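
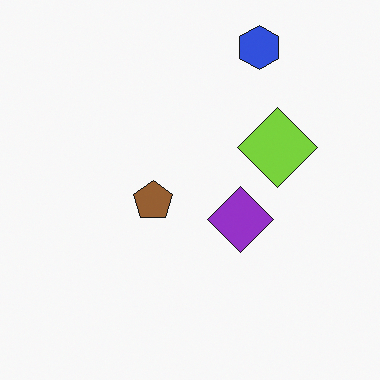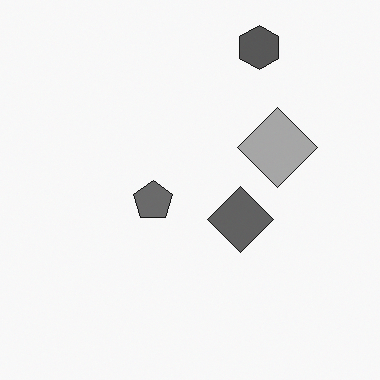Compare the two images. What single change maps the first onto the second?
Converted to grayscale.

All color is removed — every shape is now a shade of grey.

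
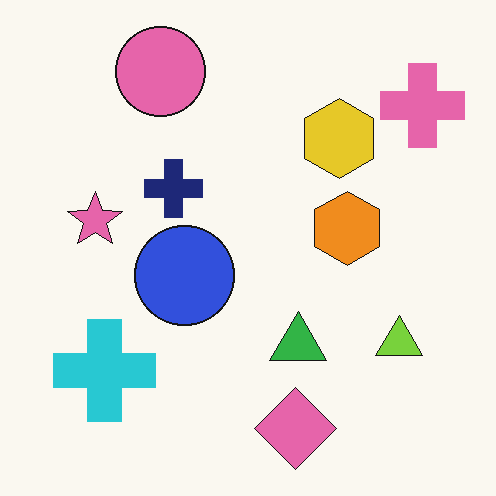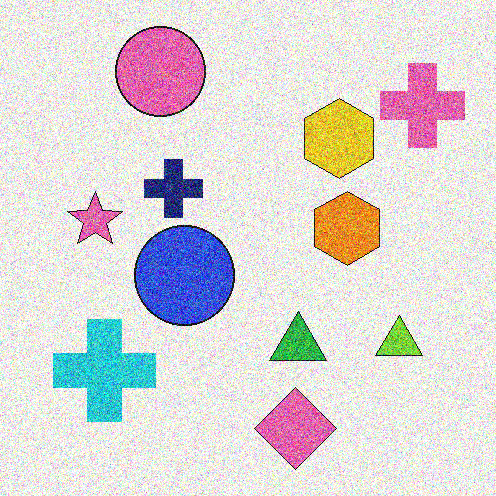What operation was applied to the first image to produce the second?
The image was degraded with a thick layer of grain.

Random speckle covers the whole image, including the flat background.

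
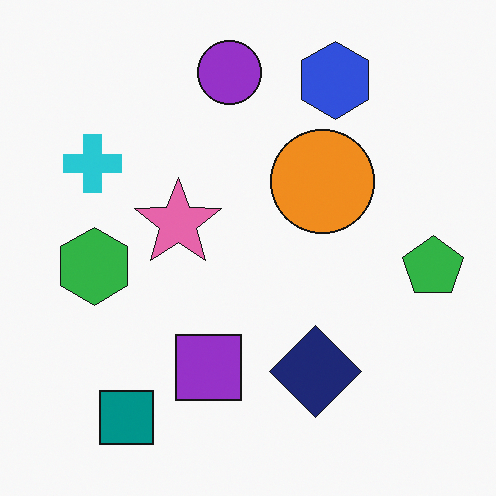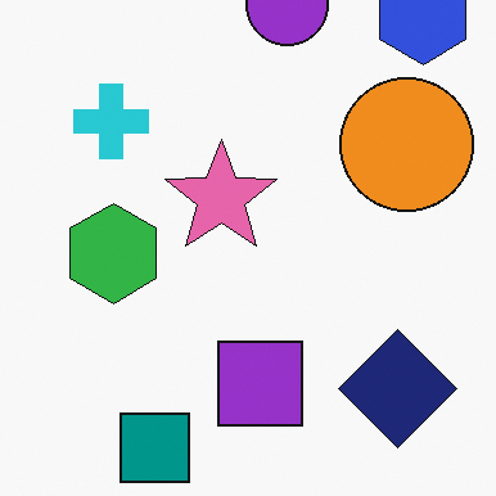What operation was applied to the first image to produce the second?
The transformation is: cropped slightly and scaled back up.

The visible shapes are larger and the field of view is narrower; shapes near the original edges may be partly or wholly outside the frame — a crop-and-rescale.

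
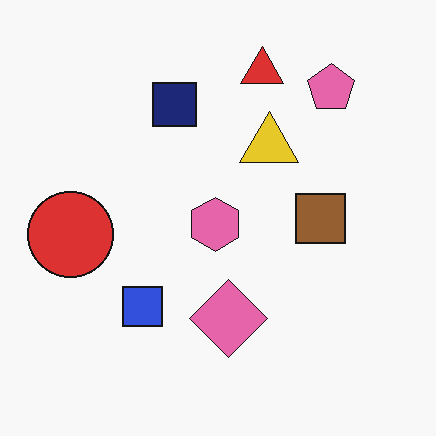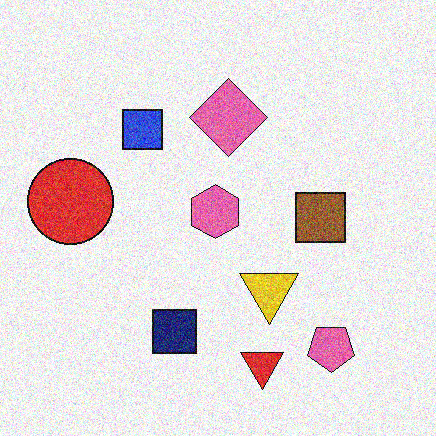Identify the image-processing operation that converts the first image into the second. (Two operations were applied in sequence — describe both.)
The second image is the first degraded with heavy additive noise, then flipped vertically (top ↔ bottom).

Random speckle covers the whole image, including the flat background. The red triangle is in the top of the first image and the bottom of the second — shapes on opposite sides of the horizontal midline have swapped in a mirror flip.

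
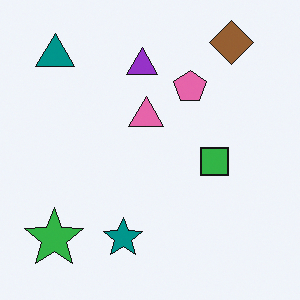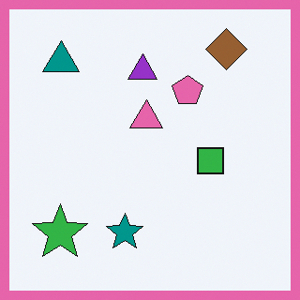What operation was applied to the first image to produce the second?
The second image is the first framed with a pink border.

A solid pink frame runs around the edge of the second image, with the content slightly shrunk inside it.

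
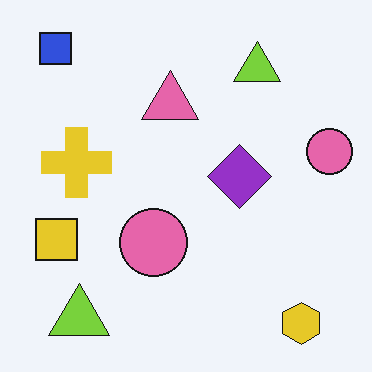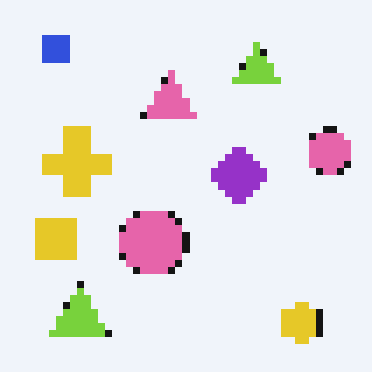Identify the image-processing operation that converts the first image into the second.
Moderately pixelated.

Shapes are reduced to large square blocks; fine edges and outlines are lost — a downscale-then-upscale (mosaic) effect.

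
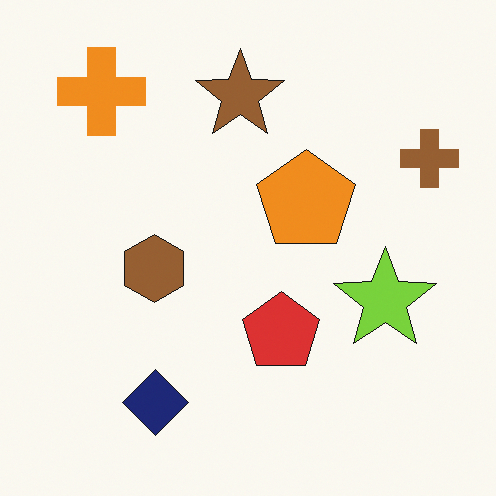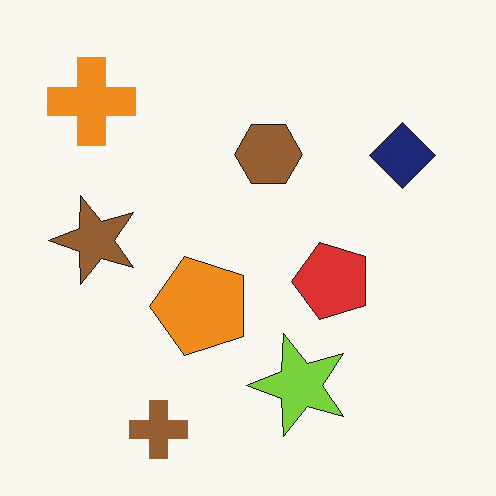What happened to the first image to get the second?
This is the original image transposed (reflected across the top-left ↔ bottom-right diagonal).

Shapes have swapped their row and column positions — what was in the top-right is now in the bottom-left — a diagonal reflection.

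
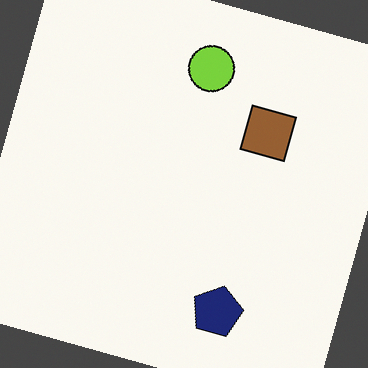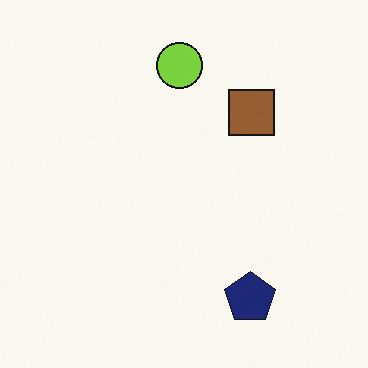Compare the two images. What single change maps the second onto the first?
The image was rotated clockwise by a moderate amount.

Every shape is tilted by the same angle and the image corners show triangular fill wedges — a whole-image rotation by a non-right angle.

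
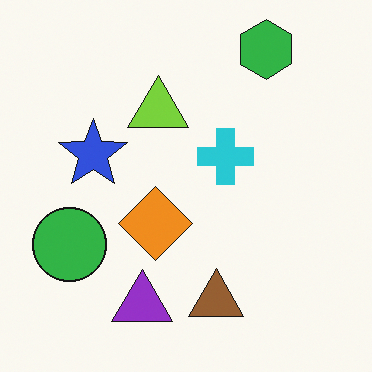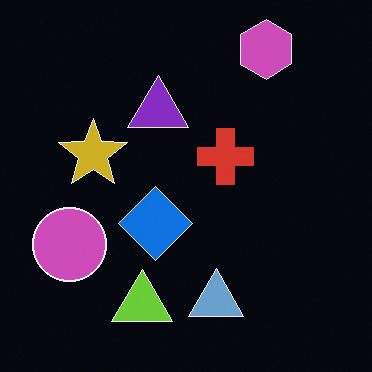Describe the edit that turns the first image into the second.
Color-inverted (negative).

The light background has become dark and every shape's color is its complement — a photographic negative.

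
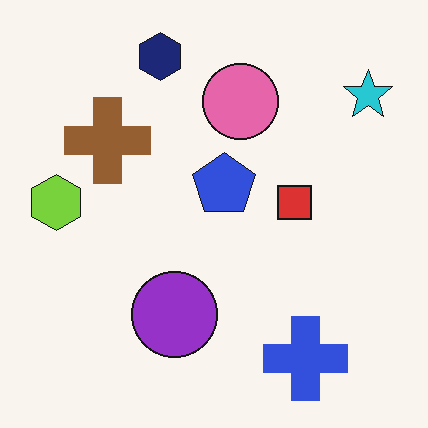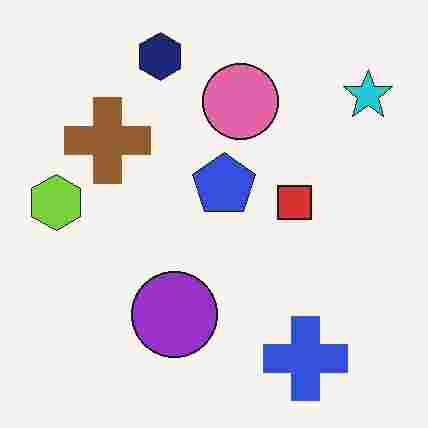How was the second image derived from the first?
The second image is the first degraded with heavy JPEG compression.

Blocky 8×8 compression artifacts appear around shape edges and the flat background shows ringing — characteristic JPEG degradation.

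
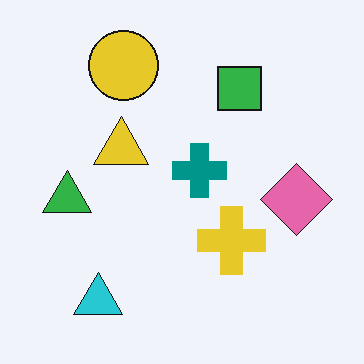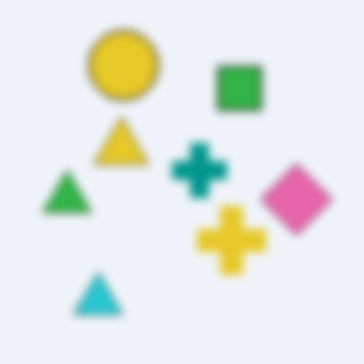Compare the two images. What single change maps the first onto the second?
It was moderately blurred.

Shape edges and outlines are uniformly softened across the whole image.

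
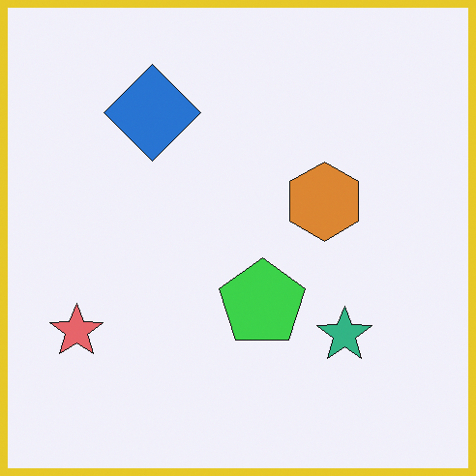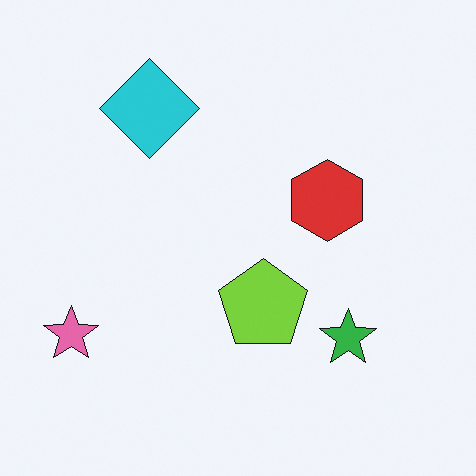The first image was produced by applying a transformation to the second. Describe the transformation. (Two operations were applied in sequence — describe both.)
The first image is the second hue-shifted slightly, then framed with a yellow border.

Every shape's color has rotated by the same amount around the hue wheel — a uniform hue shift. A solid yellow frame runs around the edge of the first image, with the content slightly shrunk inside it.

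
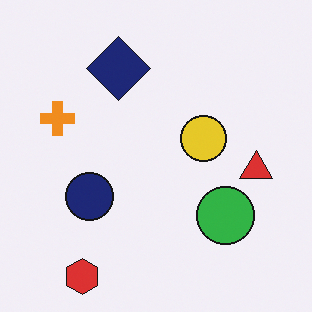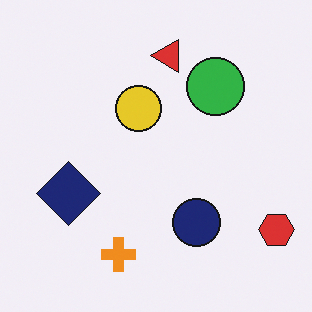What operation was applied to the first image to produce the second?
The second image is the first rotated 90° counter-clockwise.

The red hexagon sits in the bottom-left of the first image and the bottom-right of the second — consistent with a whole-image 90° counter-clockwise rotation.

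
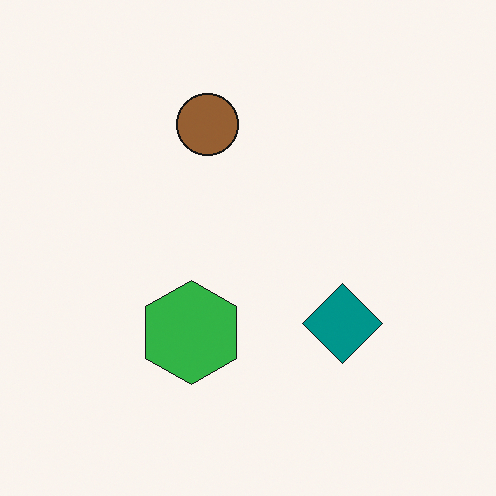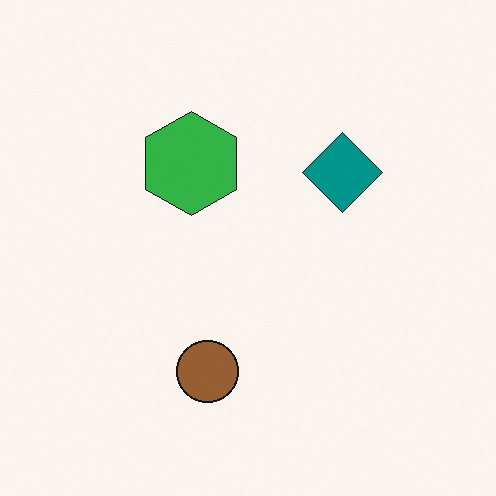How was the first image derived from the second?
The image was flipped vertically (top ↔ bottom).

The brown circle is in the bottom of the second image and the top of the first — shapes on opposite sides of the horizontal midline have swapped in a mirror flip.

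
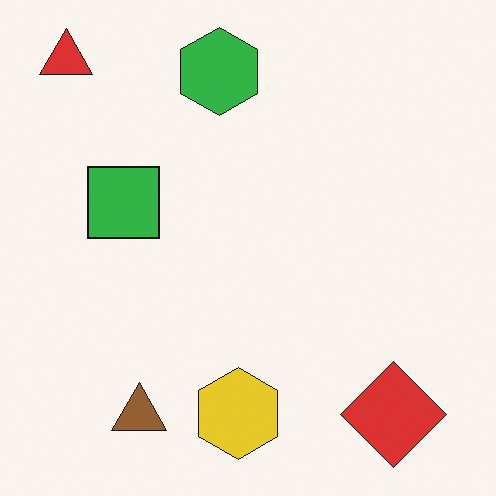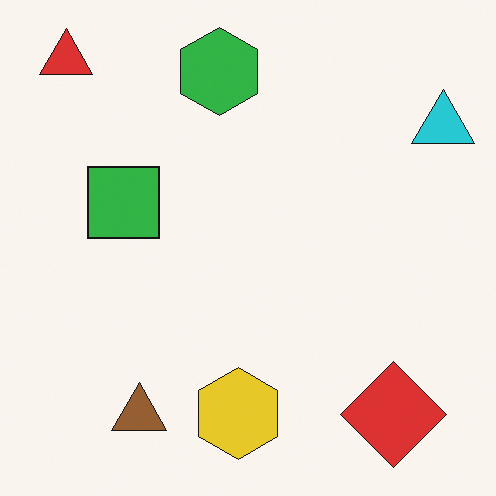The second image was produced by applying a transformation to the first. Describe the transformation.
It was overlaid with an additional cyan triangle.

A cyan triangle appears in the second image that is absent from the first.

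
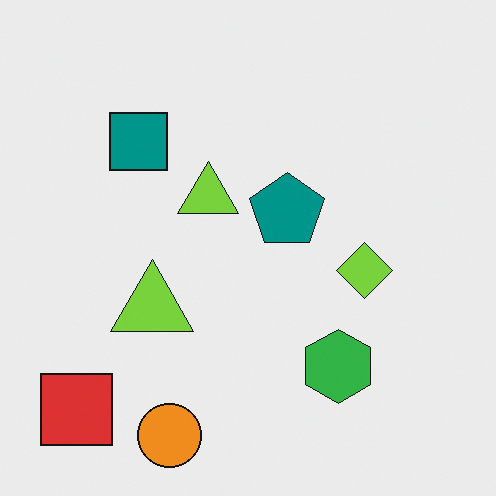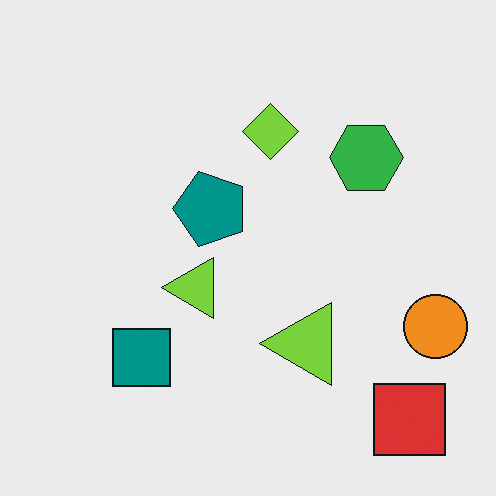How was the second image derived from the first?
The transformation is: rotated 90° counter-clockwise.

The red square sits in the bottom-left of the first image and the bottom-right of the second — consistent with a whole-image 90° counter-clockwise rotation.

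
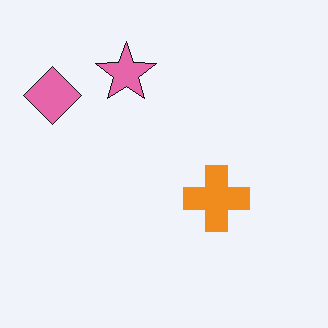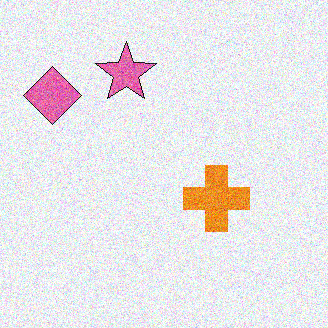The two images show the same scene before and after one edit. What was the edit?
The transformation is: degraded with a thick layer of grain.

Random speckle covers the whole image, including the flat background.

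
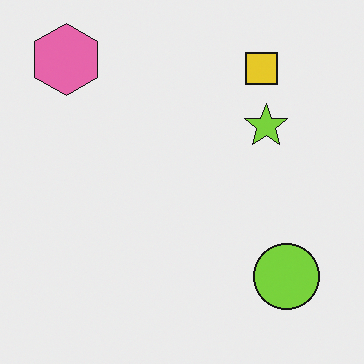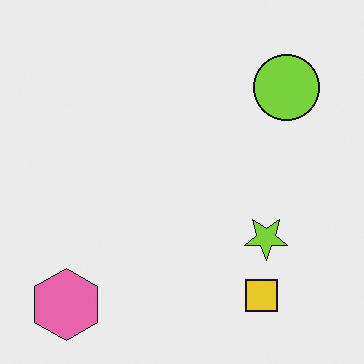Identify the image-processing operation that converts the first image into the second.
It was flipped vertically (top ↔ bottom).

The pink hexagon is in the top-left of the first image and the bottom-left of the second — shapes on opposite sides of the horizontal midline have swapped in a mirror flip.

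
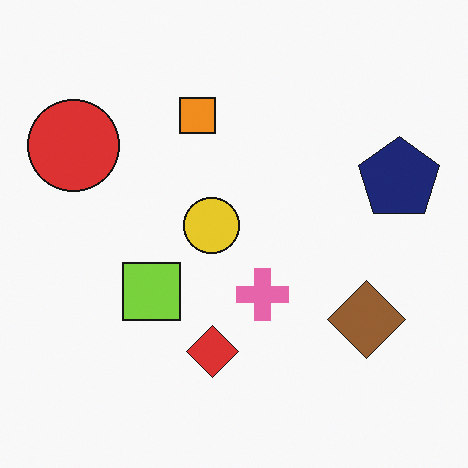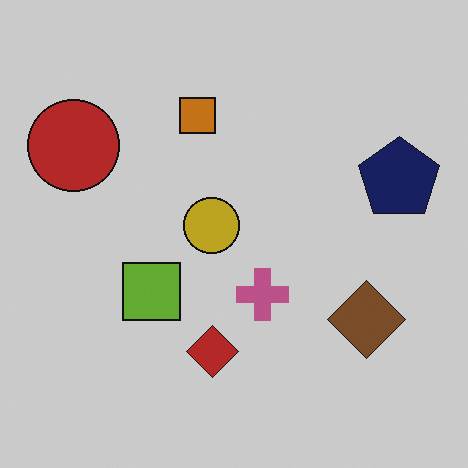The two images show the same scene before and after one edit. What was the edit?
Slightly darkened.

Every pixel — background and shapes alike — is uniformly darkened.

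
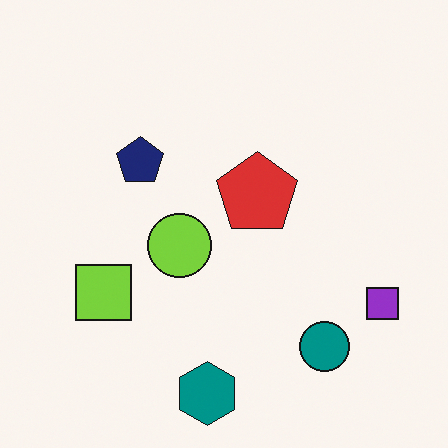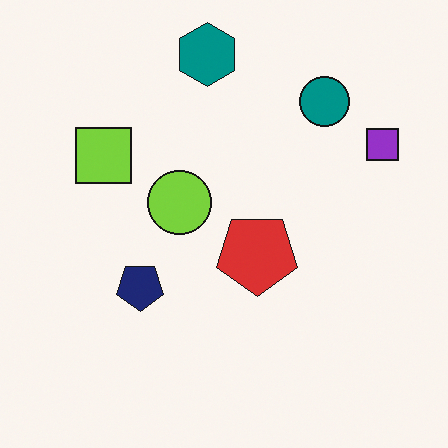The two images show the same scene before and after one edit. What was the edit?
This is the original image flipped vertically (top ↔ bottom).

The teal hexagon is in the bottom of the first image and the top of the second — shapes on opposite sides of the horizontal midline have swapped in a mirror flip.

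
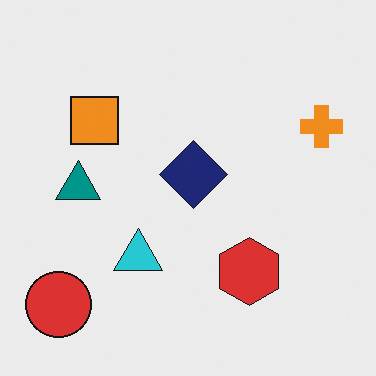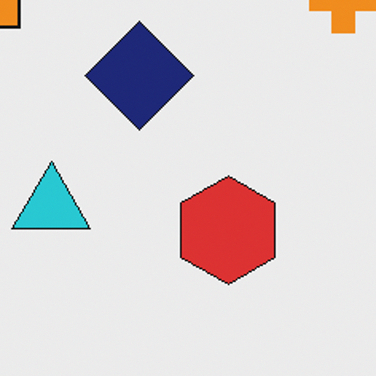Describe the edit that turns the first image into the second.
It was cropped to a modestly smaller region and rescaled.

The visible shapes are larger and the field of view is narrower; shapes near the original edges may be partly or wholly outside the frame — a crop-and-rescale.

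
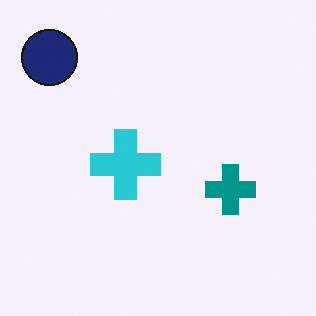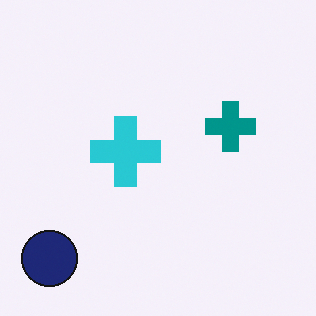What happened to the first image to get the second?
This is the original image flipped vertically (top ↔ bottom).

The navy circle is in the top-left of the first image and the bottom-left of the second — shapes on opposite sides of the horizontal midline have swapped in a mirror flip.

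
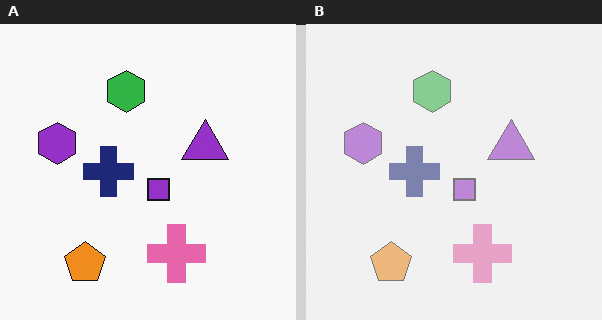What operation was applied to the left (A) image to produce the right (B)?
The image was given much lower contrast.

Tones are pushed toward mid-grey across the whole image — a global contrast change.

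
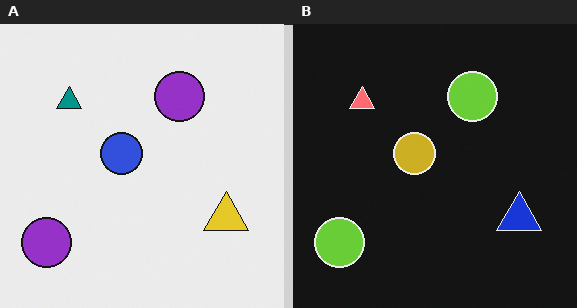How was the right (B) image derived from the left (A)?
The image was color-inverted (negative).

The light background has become dark and every shape's color is its complement — a photographic negative.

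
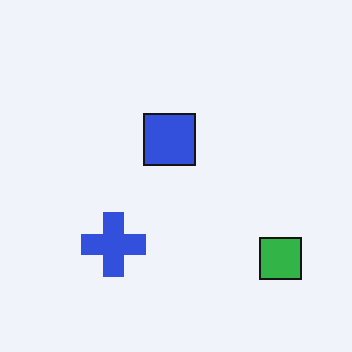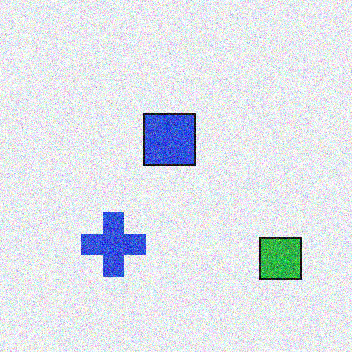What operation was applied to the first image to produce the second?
It was degraded with strong gaussian noise.

Random speckle covers the whole image, including the flat background.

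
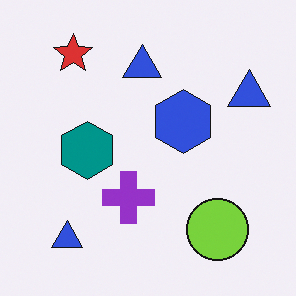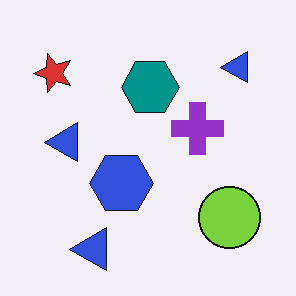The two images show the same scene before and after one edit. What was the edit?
It was transposed (reflected across the top-left ↔ bottom-right diagonal).

Shapes have swapped their row and column positions — what was in the top-right is now in the bottom-left — a diagonal reflection.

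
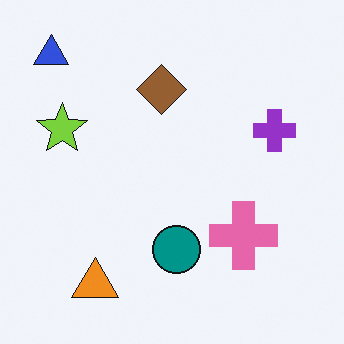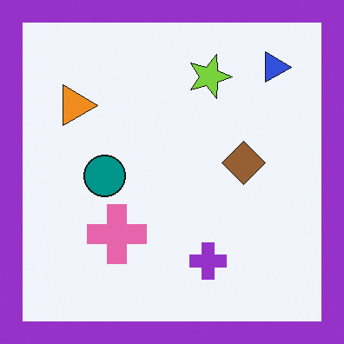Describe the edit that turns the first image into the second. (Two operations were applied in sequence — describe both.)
It was rotated 90° clockwise, then framed with a purple border.

The blue triangle sits in the top-left of the first image and the top-right of the second — consistent with a whole-image 90° clockwise rotation. A solid purple frame runs around the edge of the second image, with the content slightly shrunk inside it.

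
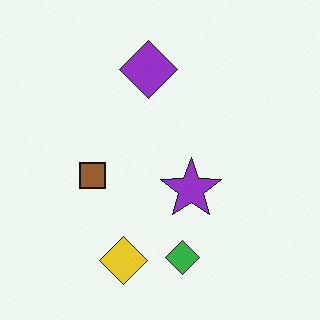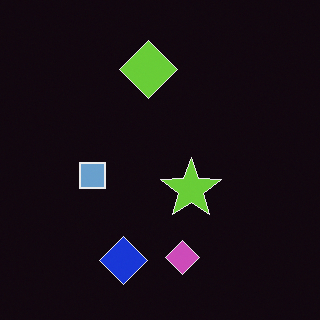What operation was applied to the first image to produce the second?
The transformation is: color-inverted (negative).

The light background has become dark and every shape's color is its complement — a photographic negative.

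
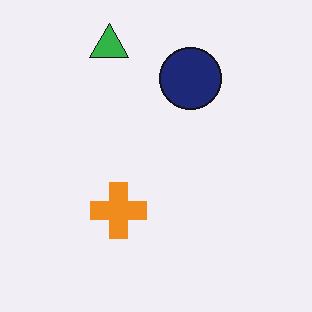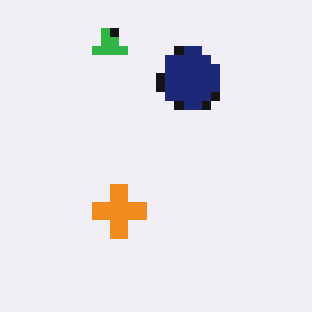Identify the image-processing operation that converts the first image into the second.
It was coarsely pixelated.

Shapes are reduced to large square blocks; fine edges and outlines are lost — a downscale-then-upscale (mosaic) effect.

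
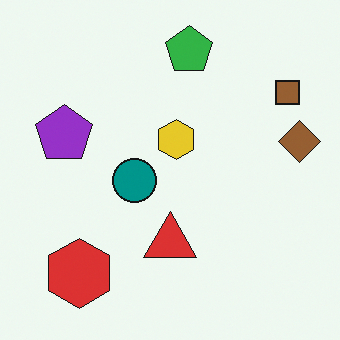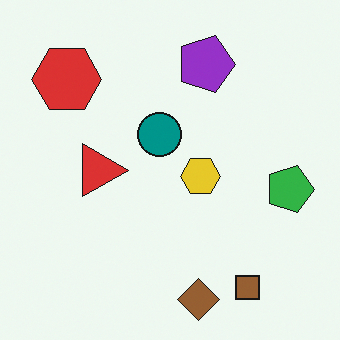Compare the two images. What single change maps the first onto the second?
The second image is the first rotated 90° clockwise.

The brown square sits in the top-right of the first image and the bottom-right of the second — consistent with a whole-image 90° clockwise rotation.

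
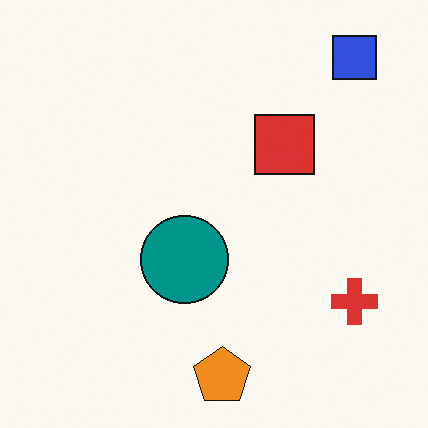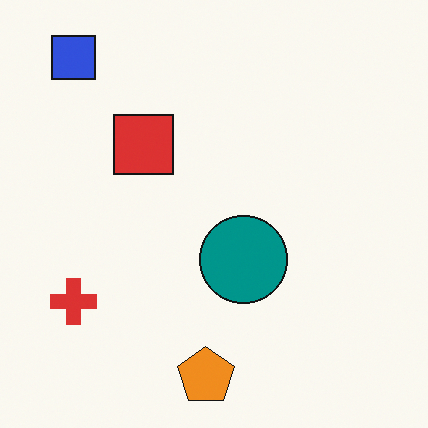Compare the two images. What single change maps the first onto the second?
The second image is the first flipped horizontally (left ↔ right).

The red cross is in the bottom-right of the first image and the bottom-left of the second — shapes on opposite sides of the vertical midline have swapped in a mirror flip.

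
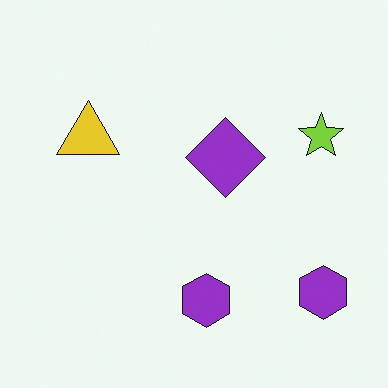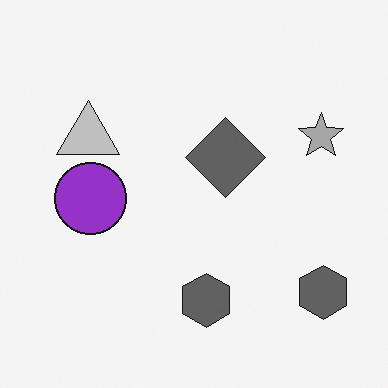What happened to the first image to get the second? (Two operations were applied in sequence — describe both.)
The second image is the first converted to grayscale, then overlaid with an additional purple circle.

All color is removed — every shape is now a shade of grey. A purple circle appears in the second image that is absent from the first.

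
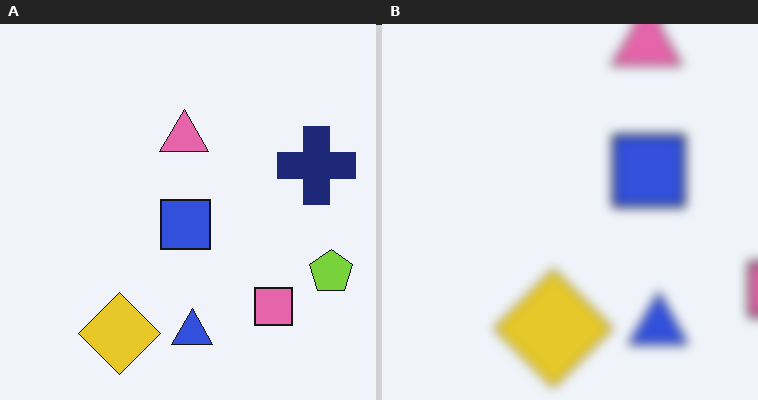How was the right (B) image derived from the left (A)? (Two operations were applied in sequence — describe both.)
Cropped to a modestly smaller region and rescaled, then strongly gaussian-blurred.

The visible shapes are larger and the field of view is narrower; shapes near the original edges may be partly or wholly outside the frame — a crop-and-rescale. Shape edges and outlines are uniformly softened across the whole image.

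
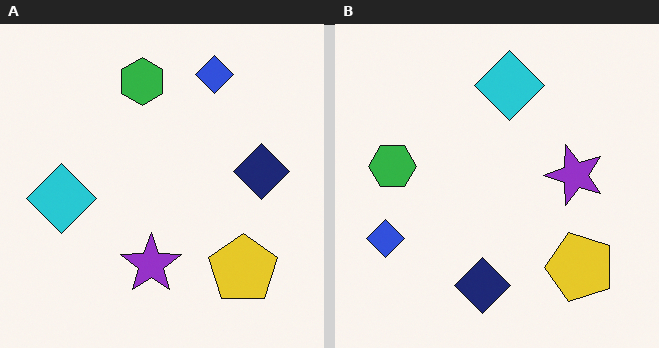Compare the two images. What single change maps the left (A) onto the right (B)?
The right (B) image is the left (A) transposed (reflected across the top-left ↔ bottom-right diagonal).

Shapes have swapped their row and column positions — what was in the top-right is now in the bottom-left — a diagonal reflection.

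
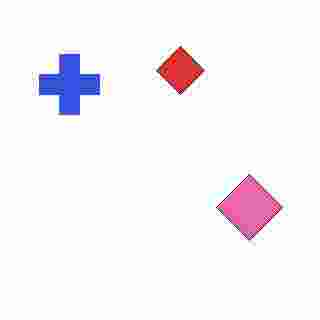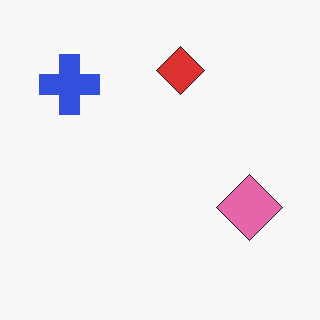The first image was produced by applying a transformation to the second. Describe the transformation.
This is the original image heavily JPEG-compressed with obvious blocking artifacts.

Blocky 8×8 compression artifacts appear around shape edges and the flat background shows ringing — characteristic JPEG degradation.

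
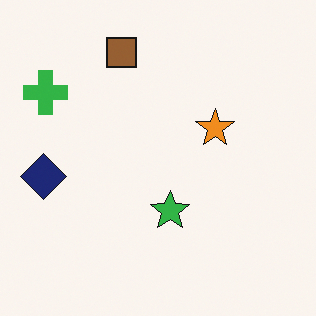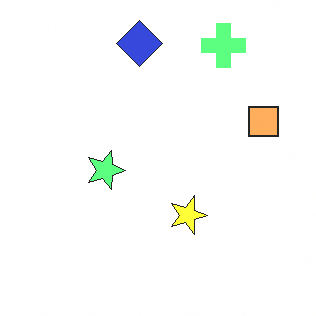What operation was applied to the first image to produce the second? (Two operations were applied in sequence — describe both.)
The second image is the first brightened a lot, then rotated 90° clockwise.

Every pixel — background and shapes alike — is uniformly brightened. The green cross sits in the top-left of the first image and the top-right of the second — consistent with a whole-image 90° clockwise rotation.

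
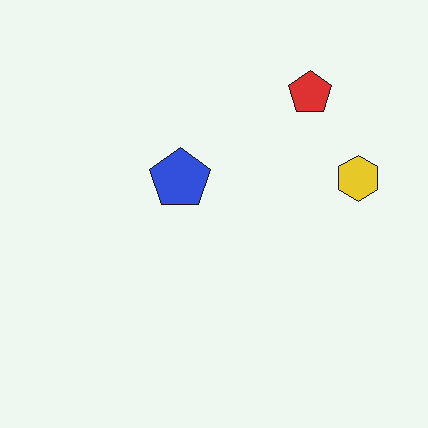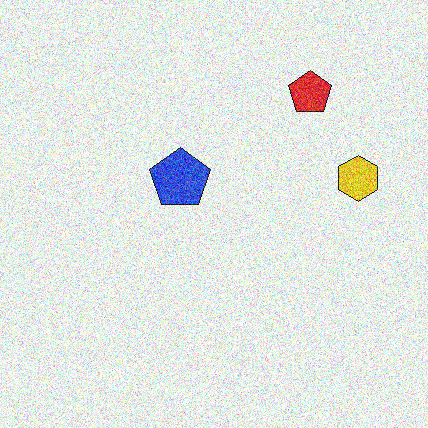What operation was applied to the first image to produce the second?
The transformation is: degraded with heavy additive noise.

Random speckle covers the whole image, including the flat background.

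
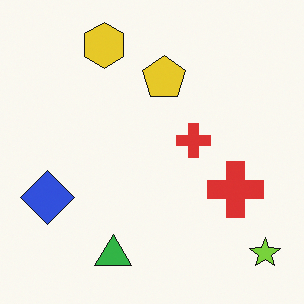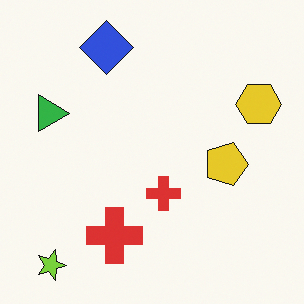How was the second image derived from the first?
The second image is the first rotated 90° clockwise.

The lime star sits in the bottom-right of the first image and the bottom-left of the second — consistent with a whole-image 90° clockwise rotation.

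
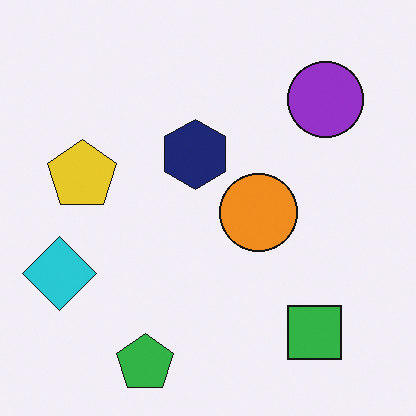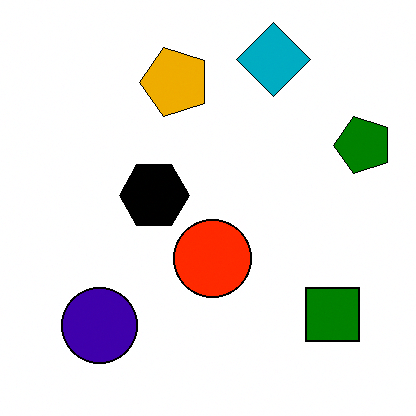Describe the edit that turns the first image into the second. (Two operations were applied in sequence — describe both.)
It was transposed (reflected across the top-left ↔ bottom-right diagonal), then boosted in contrast.

Shapes have swapped their row and column positions — what was in the top-right is now in the bottom-left — a diagonal reflection. Tones are pushed away from mid-grey across the whole image — a global contrast change.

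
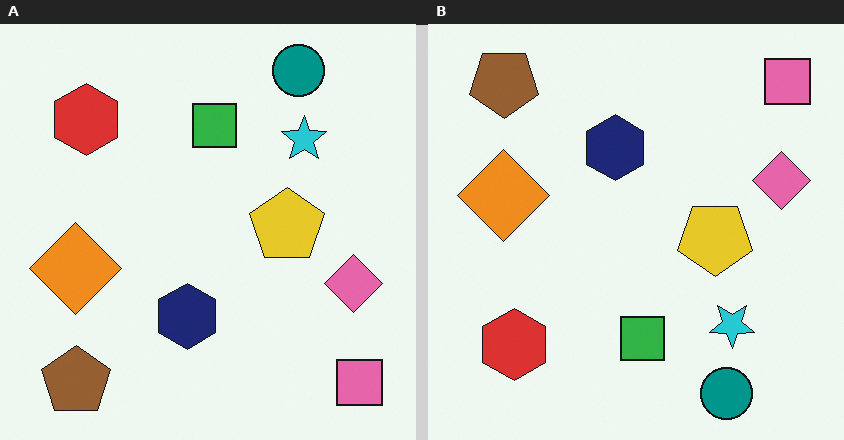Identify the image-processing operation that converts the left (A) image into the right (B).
This is the original image flipped vertically (top ↔ bottom).

The teal circle is in the top-right of the left (A) image and the bottom-right of the right (B) — shapes on opposite sides of the horizontal midline have swapped in a mirror flip.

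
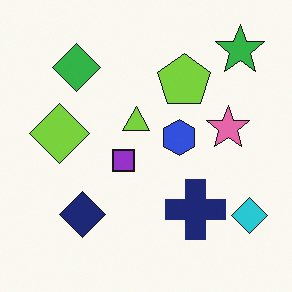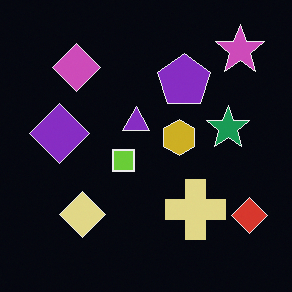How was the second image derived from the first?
The transformation is: color-inverted (negative).

The light background has become dark and every shape's color is its complement — a photographic negative.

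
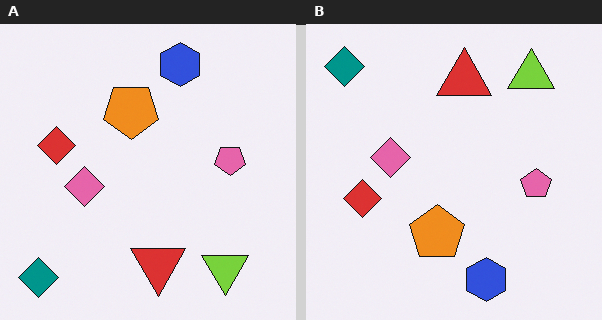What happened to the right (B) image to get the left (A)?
The image was flipped vertically (top ↔ bottom).

The blue hexagon is in the bottom of the right (B) image and the top of the left (A) — shapes on opposite sides of the horizontal midline have swapped in a mirror flip.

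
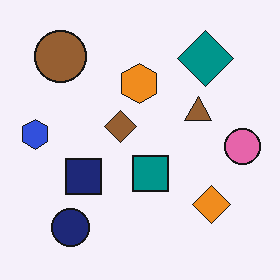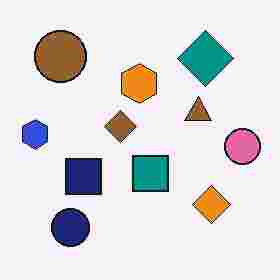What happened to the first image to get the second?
It was degraded with heavy JPEG compression.

Blocky 8×8 compression artifacts appear around shape edges and the flat background shows ringing — characteristic JPEG degradation.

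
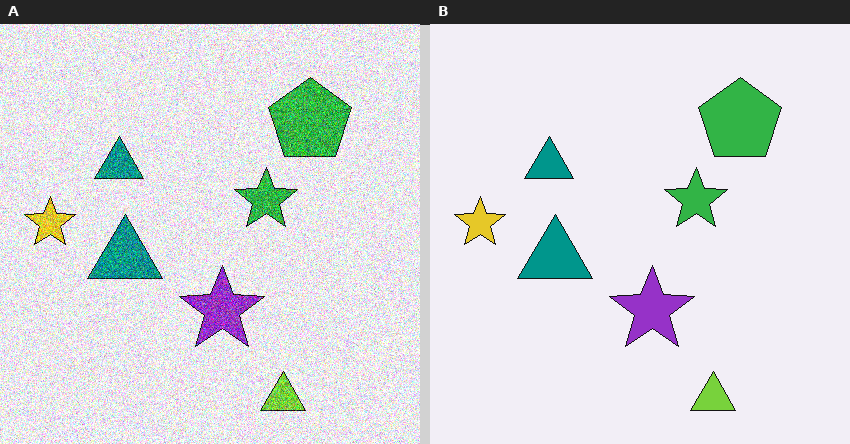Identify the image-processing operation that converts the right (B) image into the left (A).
The image was degraded with heavy additive noise.

Random speckle covers the whole image, including the flat background.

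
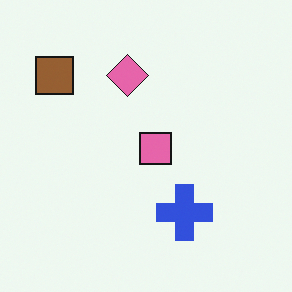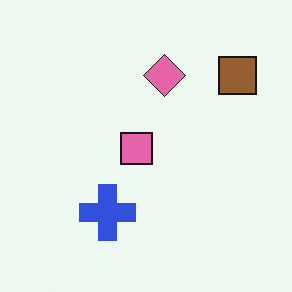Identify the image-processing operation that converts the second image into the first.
This is the original image flipped horizontally (left ↔ right).

The brown square is in the top-right of the second image and the top-left of the first — shapes on opposite sides of the vertical midline have swapped in a mirror flip.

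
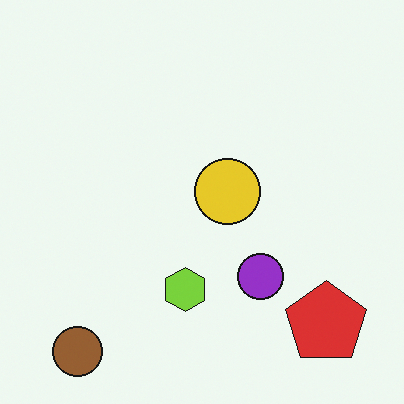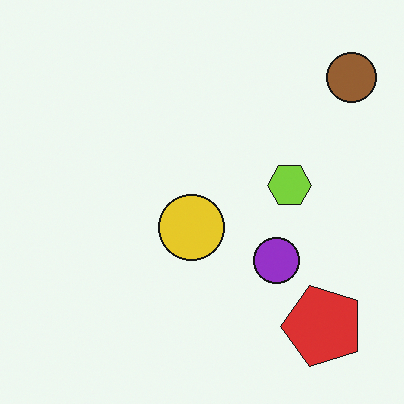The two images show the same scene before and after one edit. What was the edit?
Transposed (reflected across the top-left ↔ bottom-right diagonal).

Shapes have swapped their row and column positions — what was in the top-right is now in the bottom-left — a diagonal reflection.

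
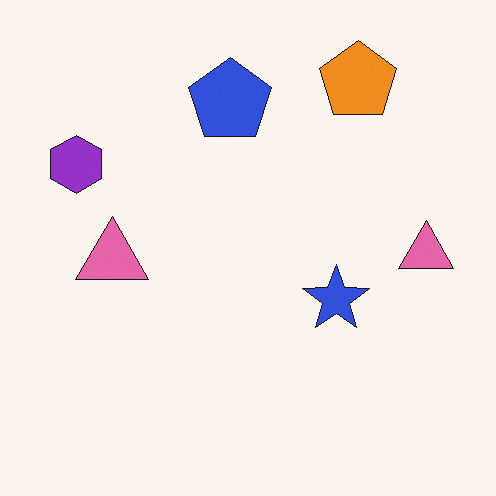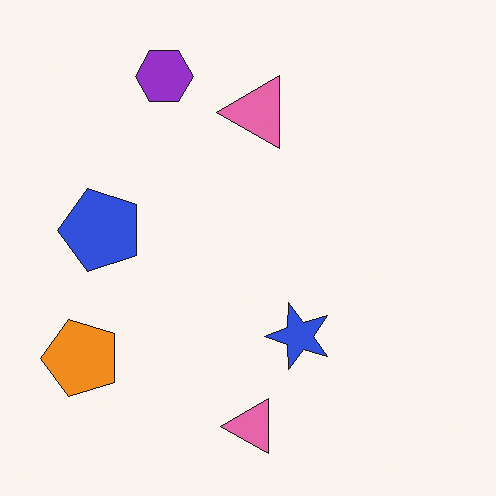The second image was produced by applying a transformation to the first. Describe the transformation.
Transposed (reflected across the top-left ↔ bottom-right diagonal).

Shapes have swapped their row and column positions — what was in the top-right is now in the bottom-left — a diagonal reflection.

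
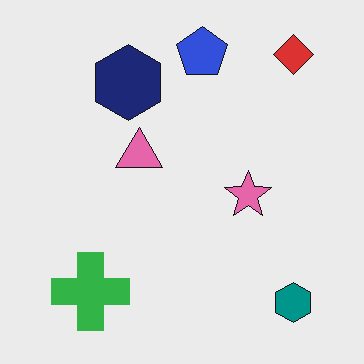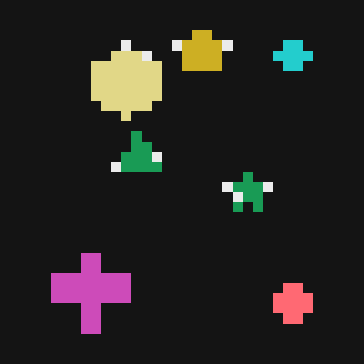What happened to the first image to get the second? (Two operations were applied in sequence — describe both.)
The second image is the first heavily pixelated into large blocks, then color-inverted (negative).

Shapes are reduced to large square blocks; fine edges and outlines are lost — a downscale-then-upscale (mosaic) effect. The light background has become dark and every shape's color is its complement — a photographic negative.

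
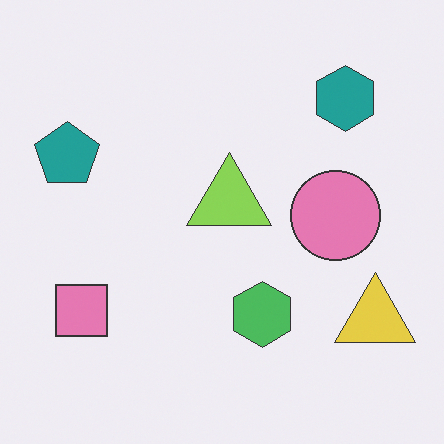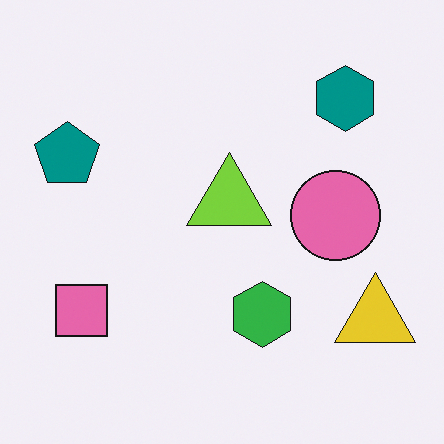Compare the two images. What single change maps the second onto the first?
Given slightly reduced contrast.

Tones are pushed toward mid-grey across the whole image — a global contrast change.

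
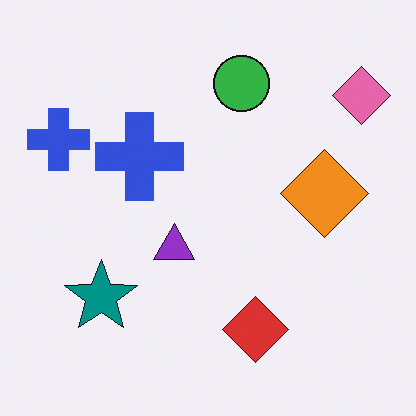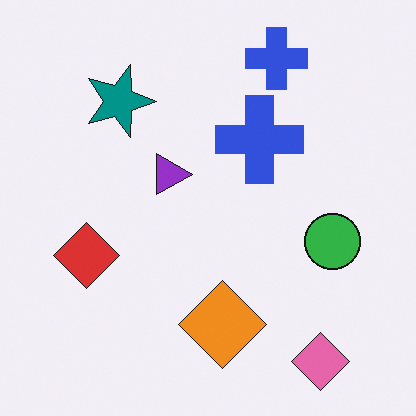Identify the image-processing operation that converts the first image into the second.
It was rotated 90° clockwise.

The pink diamond sits in the top-right of the first image and the bottom-right of the second — consistent with a whole-image 90° clockwise rotation.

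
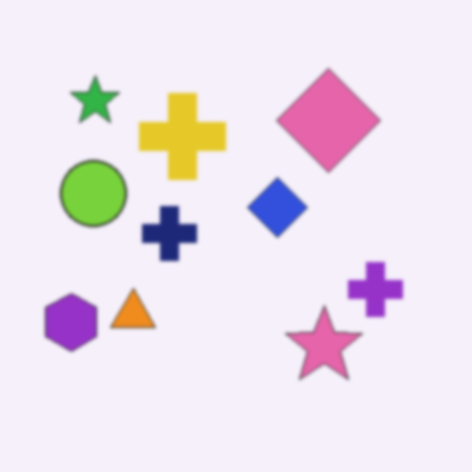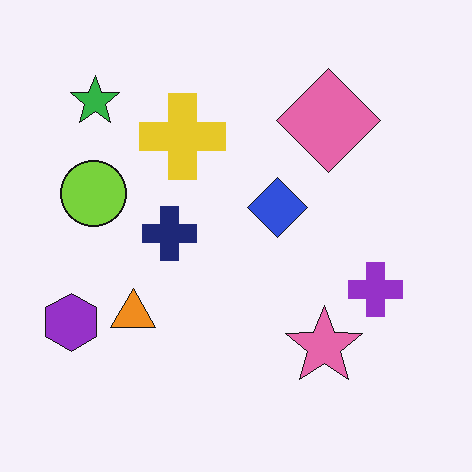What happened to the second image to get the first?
The first image is the second lightly blurred.

Shape edges and outlines are uniformly softened across the whole image.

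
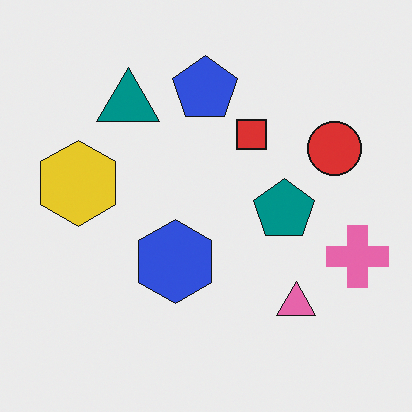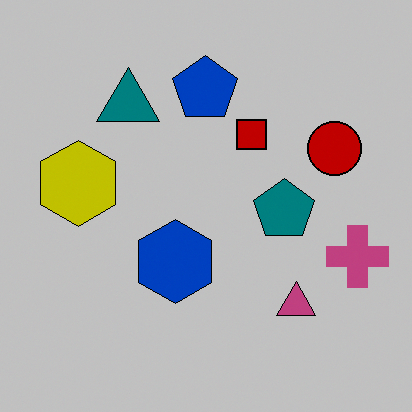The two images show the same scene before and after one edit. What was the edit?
It was heavily posterized to just a handful of flat colors.

Each flat color has snapped to a coarser quantized level — most visibly, the near-white background has dropped to a flat grey.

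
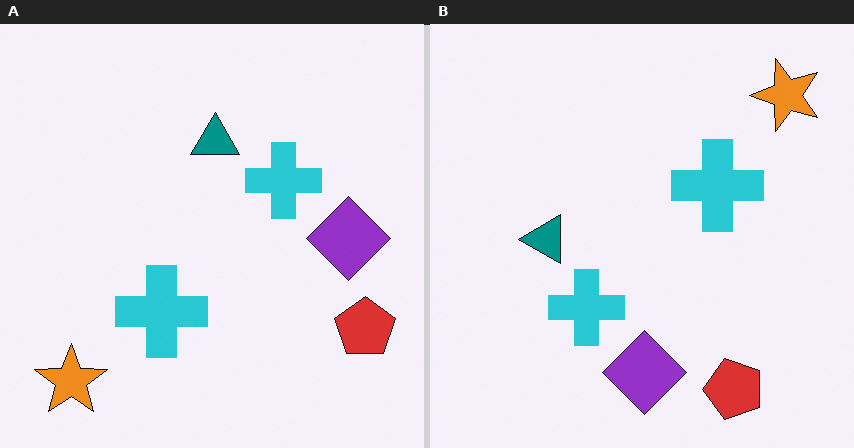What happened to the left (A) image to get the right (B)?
This is the original image transposed (reflected across the top-left ↔ bottom-right diagonal).

Shapes have swapped their row and column positions — what was in the top-right is now in the bottom-left — a diagonal reflection.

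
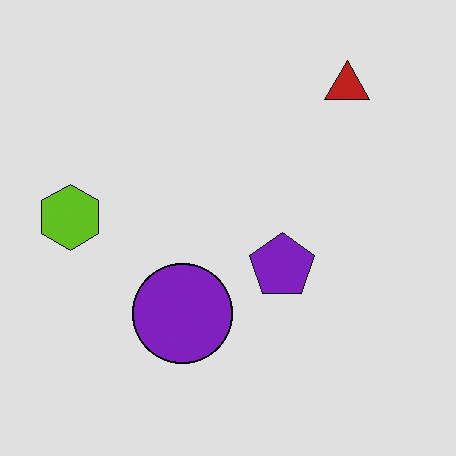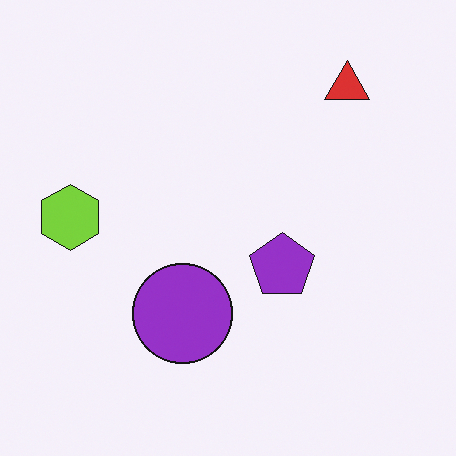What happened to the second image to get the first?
Moderately posterized.

Each flat color has snapped to a coarser quantized level — most visibly, the near-white background has dropped to a flat grey.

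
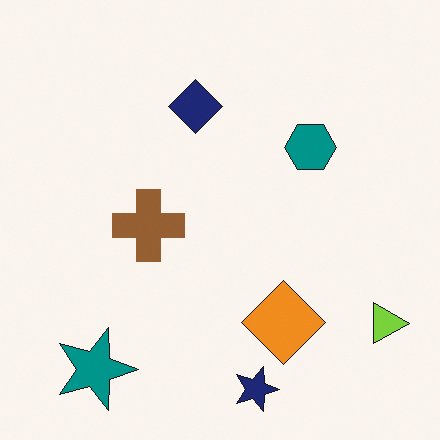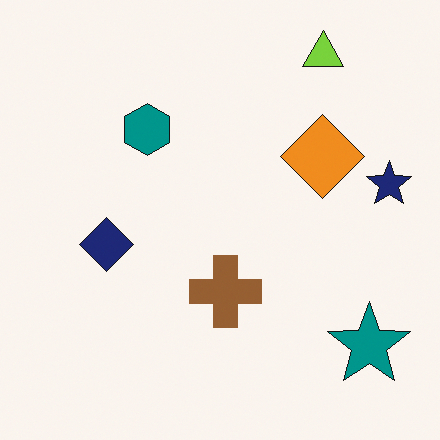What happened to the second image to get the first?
This is the original image rotated 90° clockwise.

The lime triangle sits in the top-right of the second image and the bottom-right of the first — consistent with a whole-image 90° clockwise rotation.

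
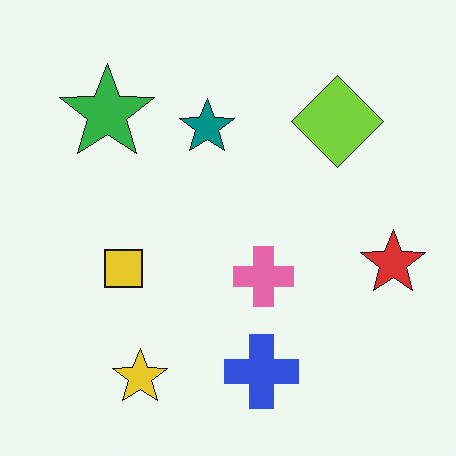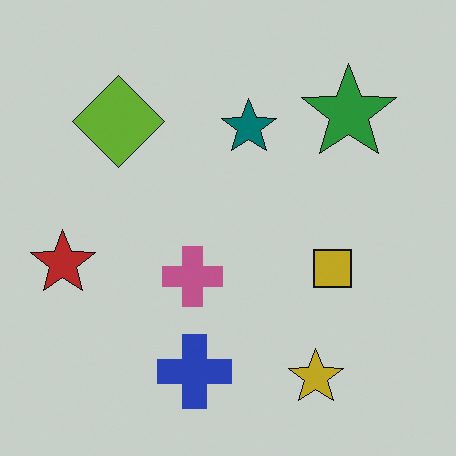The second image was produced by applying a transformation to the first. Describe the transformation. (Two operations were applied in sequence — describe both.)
The transformation is: flipped horizontally (left ↔ right), then slightly darkened.

The red star is in the right of the first image and the left of the second — shapes on opposite sides of the vertical midline have swapped in a mirror flip. Every pixel — background and shapes alike — is uniformly darkened.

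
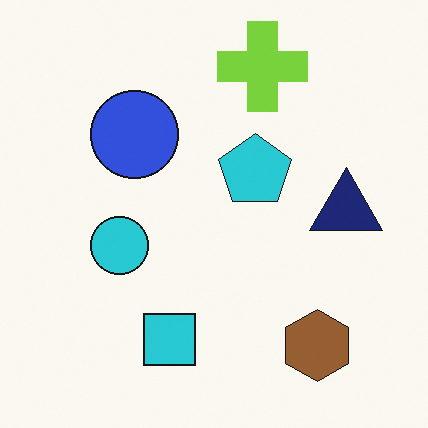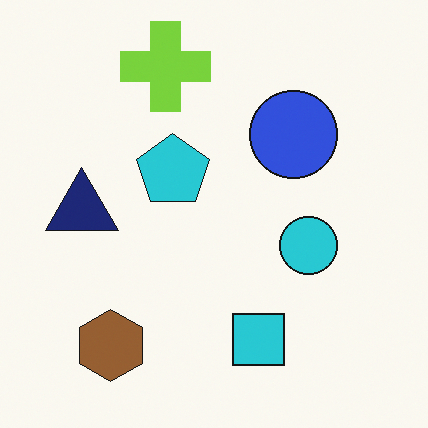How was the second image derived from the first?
The second image is the first flipped horizontally (left ↔ right).

The navy triangle is in the right of the first image and the left of the second — shapes on opposite sides of the vertical midline have swapped in a mirror flip.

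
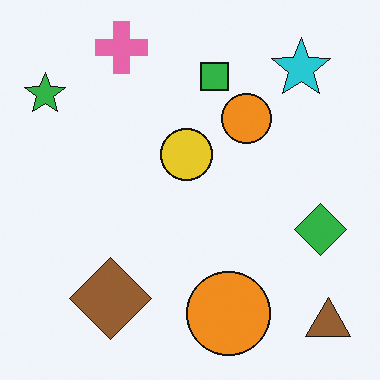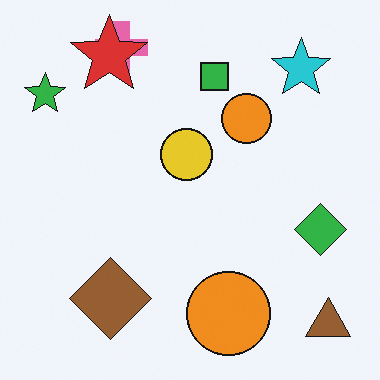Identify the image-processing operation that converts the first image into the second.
The image was overlaid with an additional red star.

A red star appears in the second image that is absent from the first.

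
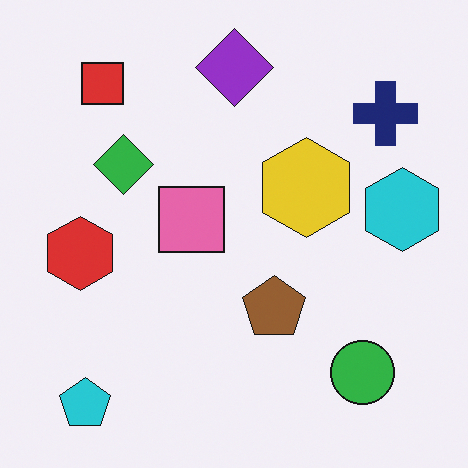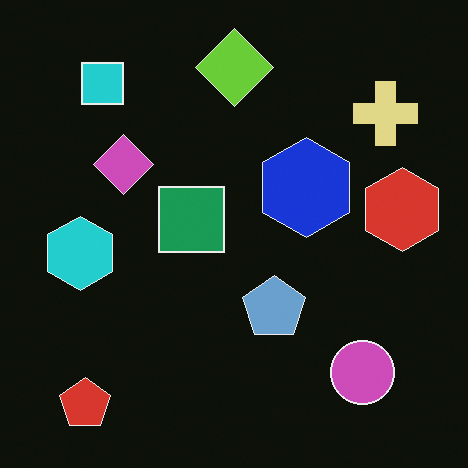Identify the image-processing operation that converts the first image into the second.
This is the original image color-inverted (negative).

The light background has become dark and every shape's color is its complement — a photographic negative.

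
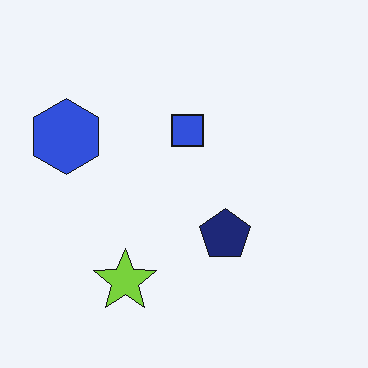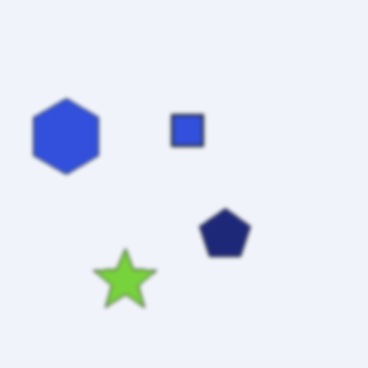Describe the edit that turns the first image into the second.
Lightly blurred.

Shape edges and outlines are uniformly softened across the whole image.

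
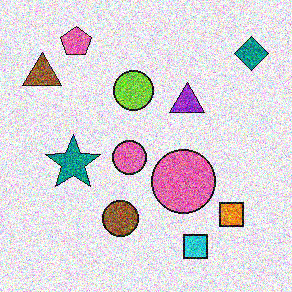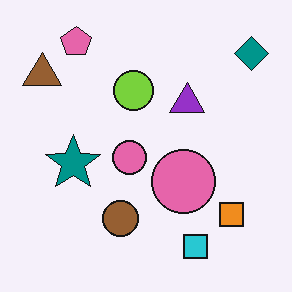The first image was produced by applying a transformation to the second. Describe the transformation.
The transformation is: degraded with heavy additive noise.

Random speckle covers the whole image, including the flat background.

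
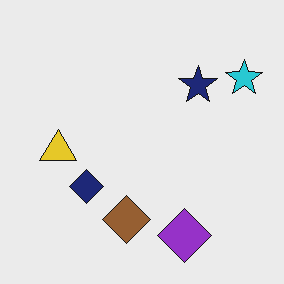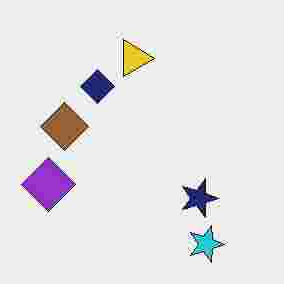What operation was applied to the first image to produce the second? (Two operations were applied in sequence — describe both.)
The image was degraded with heavy JPEG compression, then rotated 90° clockwise.

Blocky 8×8 compression artifacts appear around shape edges and the flat background shows ringing — characteristic JPEG degradation. The cyan star sits in the top-right of the first image and the bottom-right of the second — consistent with a whole-image 90° clockwise rotation.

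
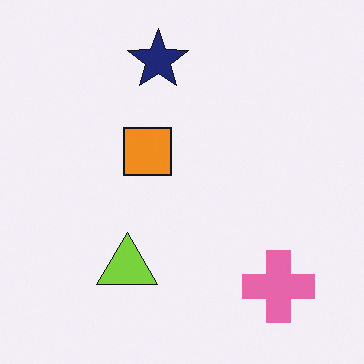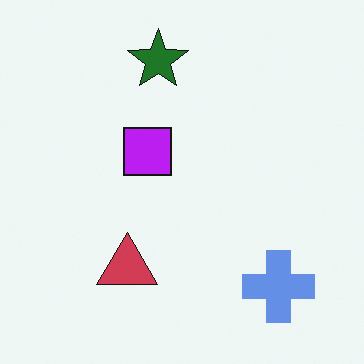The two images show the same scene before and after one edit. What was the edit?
It was hue-shifted by a large amount.

Every shape's color has rotated by the same amount around the hue wheel — a uniform hue shift.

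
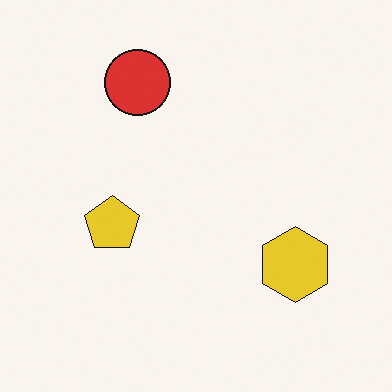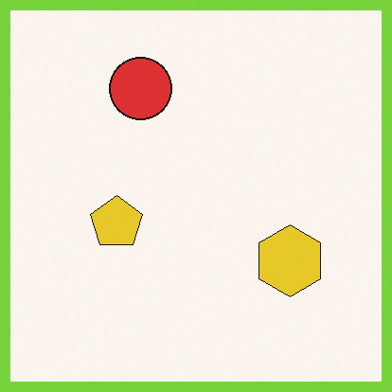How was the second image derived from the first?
The image was framed with a lime border.

A solid lime frame runs around the edge of the second image, with the content slightly shrunk inside it.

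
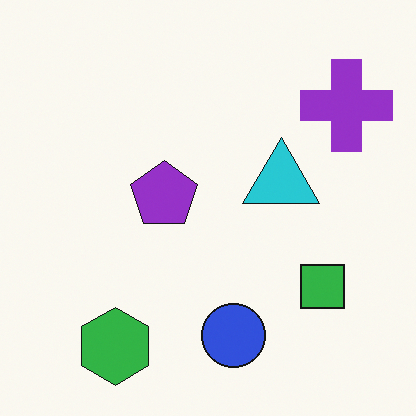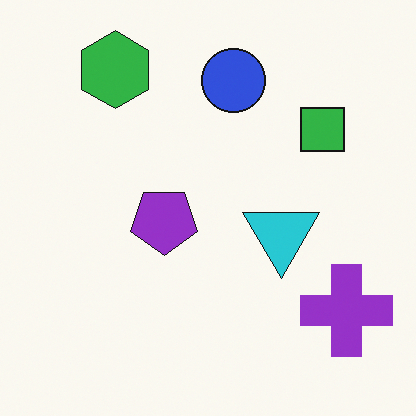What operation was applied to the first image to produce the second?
The second image is the first flipped vertically (top ↔ bottom).

The green hexagon is in the bottom-left of the first image and the top-left of the second — shapes on opposite sides of the horizontal midline have swapped in a mirror flip.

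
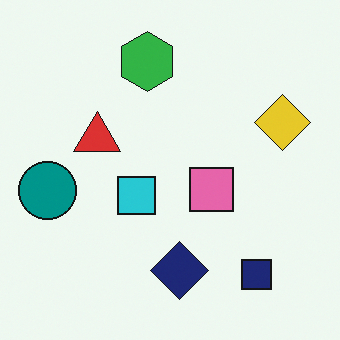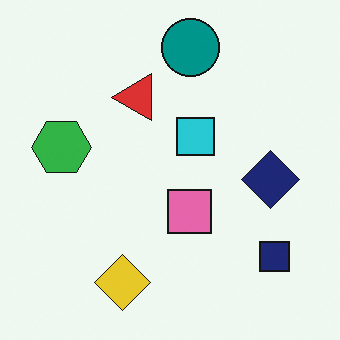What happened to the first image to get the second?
It was transposed (reflected across the top-left ↔ bottom-right diagonal).

Shapes have swapped their row and column positions — what was in the top-right is now in the bottom-left — a diagonal reflection.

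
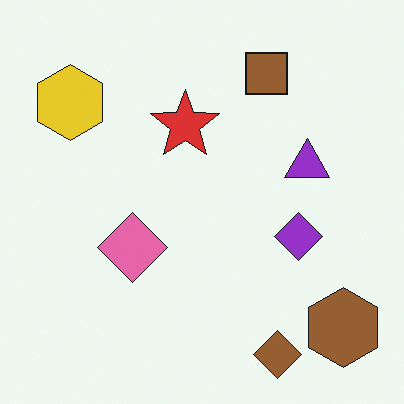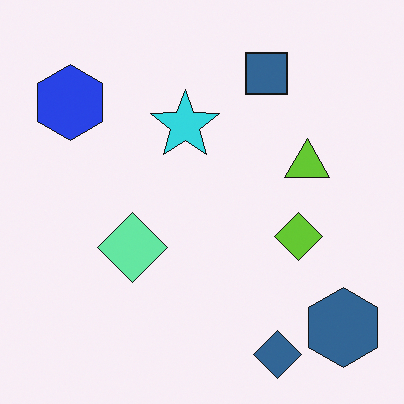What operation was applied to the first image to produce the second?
It was hue-shifted through roughly half the color wheel.

Every shape's color has rotated by the same amount around the hue wheel — a uniform hue shift.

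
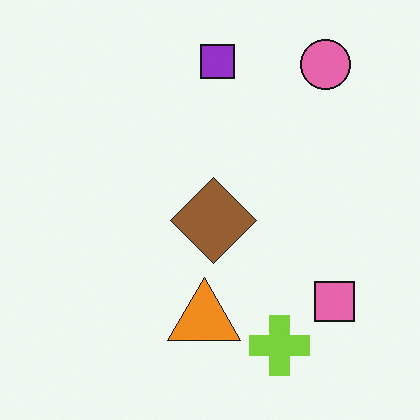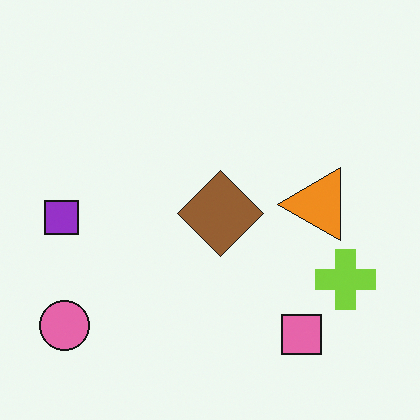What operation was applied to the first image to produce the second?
The transformation is: transposed (reflected across the top-left ↔ bottom-right diagonal).

Shapes have swapped their row and column positions — what was in the top-right is now in the bottom-left — a diagonal reflection.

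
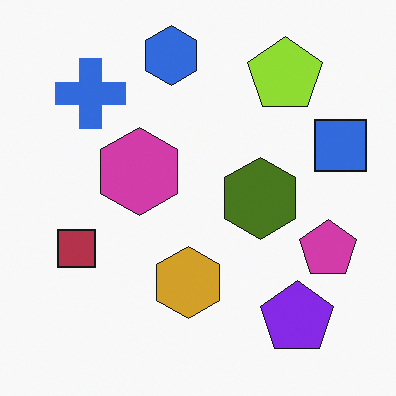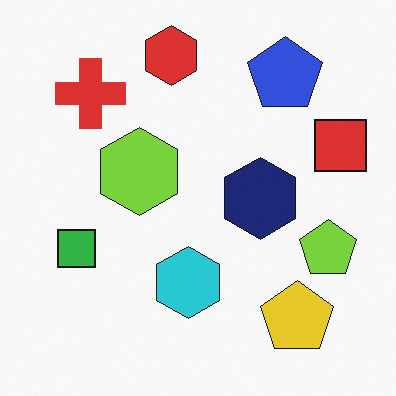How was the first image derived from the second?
The transformation is: hue-shifted through roughly half the color wheel.

Every shape's color has rotated by the same amount around the hue wheel — a uniform hue shift.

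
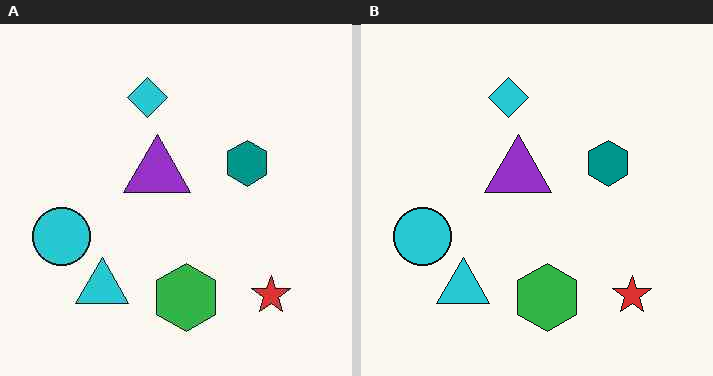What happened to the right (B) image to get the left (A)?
The left (A) image is the right (B) JPEG-compressed with visible artifacts.

Blocky 8×8 compression artifacts appear around shape edges and the flat background shows ringing — characteristic JPEG degradation.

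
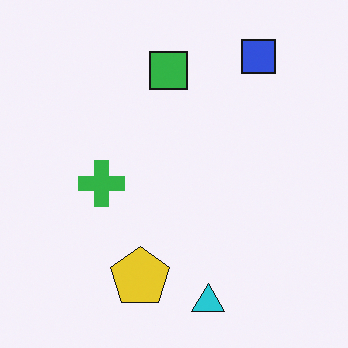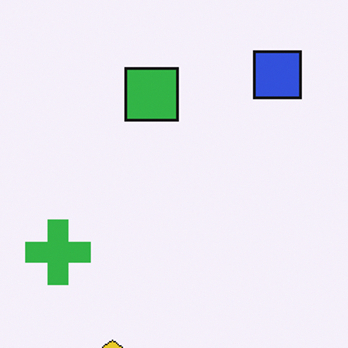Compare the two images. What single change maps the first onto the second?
The second image is the first cropped to a modestly smaller region and rescaled.

The visible shapes are larger and the field of view is narrower; shapes near the original edges may be partly or wholly outside the frame — a crop-and-rescale.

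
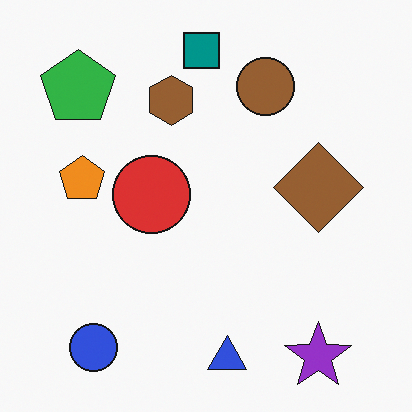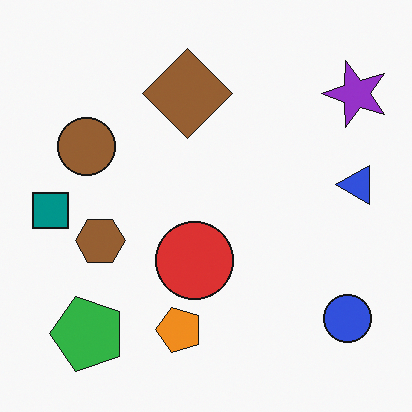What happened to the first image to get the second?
This is the original image rotated 90° counter-clockwise.

The purple star sits in the bottom-right of the first image and the top-right of the second — consistent with a whole-image 90° counter-clockwise rotation.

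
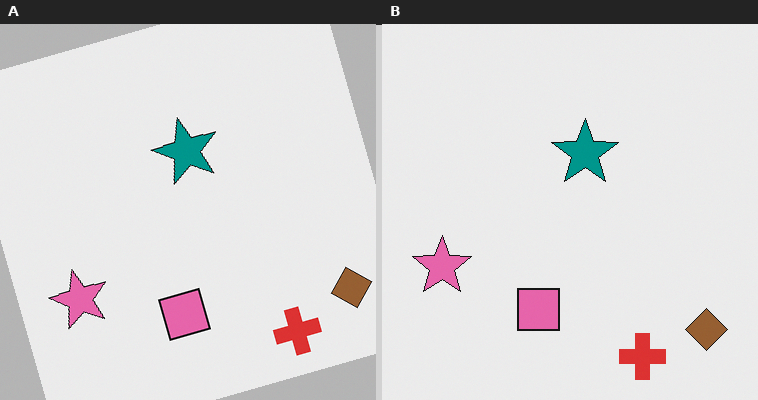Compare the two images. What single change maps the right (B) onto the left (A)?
The transformation is: rotated counter-clockwise by a moderate amount.

Every shape is tilted by the same angle and the image corners show triangular fill wedges — a whole-image rotation by a non-right angle.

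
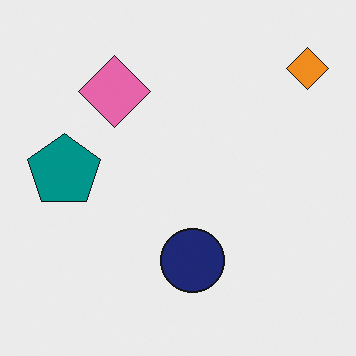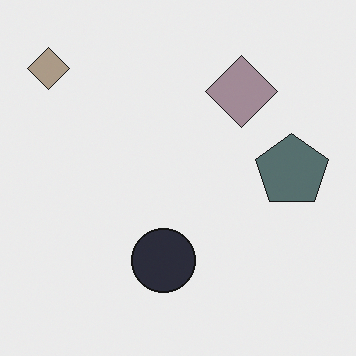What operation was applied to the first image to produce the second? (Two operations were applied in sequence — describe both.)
The transformation is: heavily desaturated, then flipped horizontally (left ↔ right).

All colors are more muted and greyish — a global saturation change. The orange diamond is in the top-right of the first image and the top-left of the second — shapes on opposite sides of the vertical midline have swapped in a mirror flip.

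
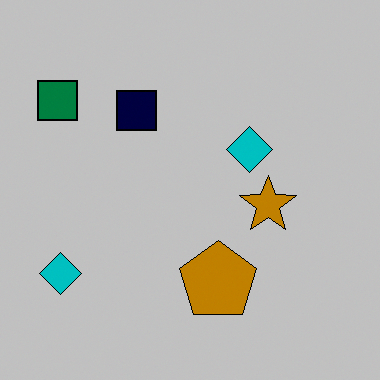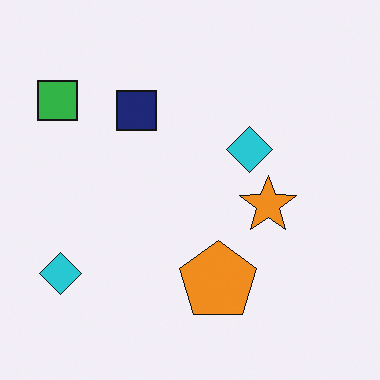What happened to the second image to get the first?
The image was heavily posterized to just a handful of flat colors.

Each flat color has snapped to a coarser quantized level — most visibly, the near-white background has dropped to a flat grey.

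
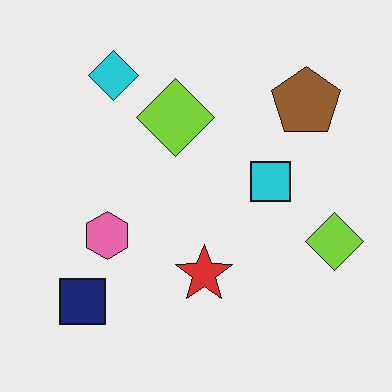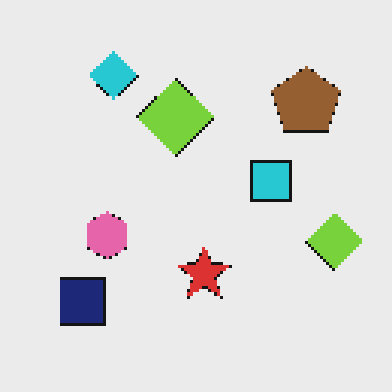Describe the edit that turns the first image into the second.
It was mildly pixelated.

Shapes are reduced to large square blocks; fine edges and outlines are lost — a downscale-then-upscale (mosaic) effect.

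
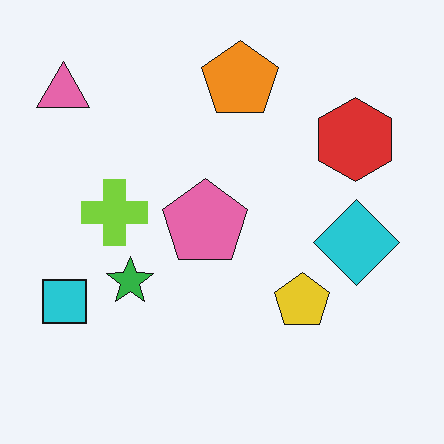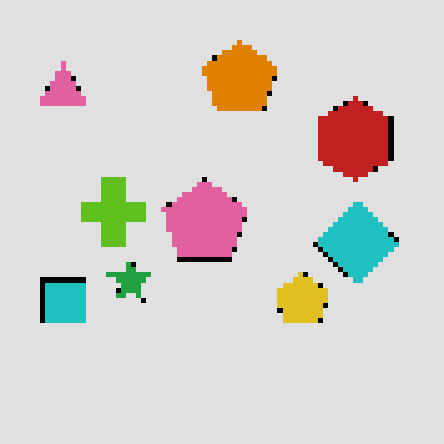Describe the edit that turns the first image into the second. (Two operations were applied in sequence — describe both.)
The transformation is: mildly pixelated, then posterized to a reduced palette.

Shapes are reduced to large square blocks; fine edges and outlines are lost — a downscale-then-upscale (mosaic) effect. Each flat color has snapped to a coarser quantized level — most visibly, the near-white background has dropped to a flat grey.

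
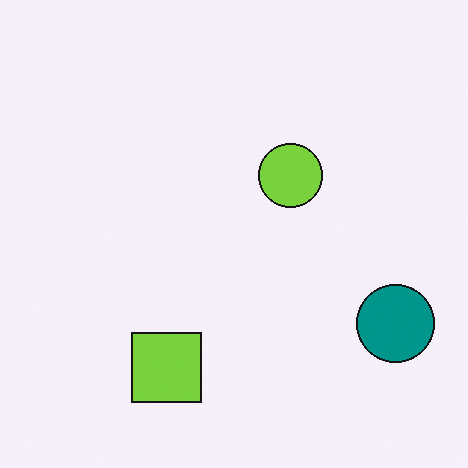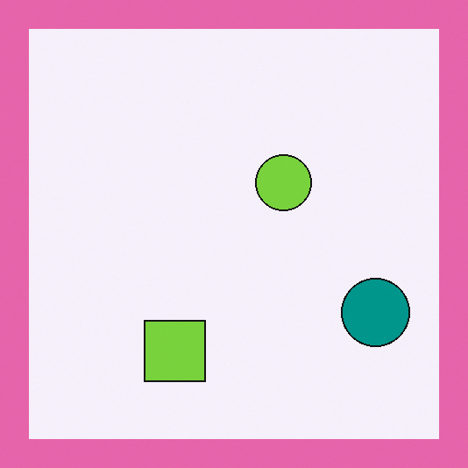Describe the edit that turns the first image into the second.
This is the original image framed with a pink border.

A solid pink frame runs around the edge of the second image, with the content slightly shrunk inside it.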